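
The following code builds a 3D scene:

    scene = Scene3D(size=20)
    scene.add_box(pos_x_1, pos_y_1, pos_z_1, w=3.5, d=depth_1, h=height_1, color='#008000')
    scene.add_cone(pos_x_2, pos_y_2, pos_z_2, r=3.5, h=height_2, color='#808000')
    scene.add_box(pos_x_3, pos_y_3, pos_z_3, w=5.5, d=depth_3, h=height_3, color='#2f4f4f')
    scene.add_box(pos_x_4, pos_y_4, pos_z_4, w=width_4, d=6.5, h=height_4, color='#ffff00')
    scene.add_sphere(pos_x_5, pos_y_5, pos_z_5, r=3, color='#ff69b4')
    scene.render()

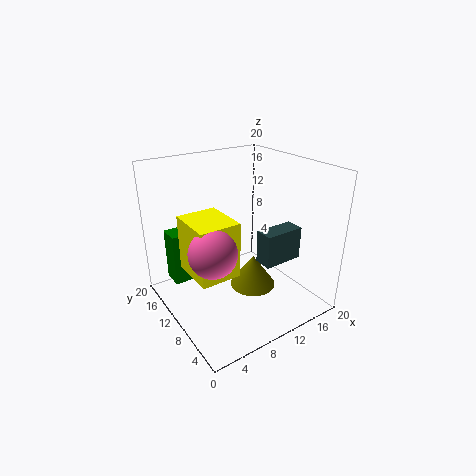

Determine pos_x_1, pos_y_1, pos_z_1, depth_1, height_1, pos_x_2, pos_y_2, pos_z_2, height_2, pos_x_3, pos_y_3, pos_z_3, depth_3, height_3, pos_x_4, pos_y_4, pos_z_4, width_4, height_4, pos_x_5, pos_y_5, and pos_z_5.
pos_x_1 = 2
pos_y_1 = 14
pos_z_1 = 3
depth_1 = 3
height_1 = 7.5
pos_x_2 = 13.5
pos_y_2 = 11
pos_z_2 = 0.5
height_2 = 5
pos_x_3 = 11
pos_y_3 = 4.5
pos_z_3 = 7.5
depth_3 = 2.5
height_3 = 4.5
pos_x_4 = 2.5
pos_y_4 = 6.5
pos_z_4 = 6.5
width_4 = 5.5
height_4 = 7.5
pos_x_5 = 4
pos_y_5 = 6.5
pos_z_5 = 11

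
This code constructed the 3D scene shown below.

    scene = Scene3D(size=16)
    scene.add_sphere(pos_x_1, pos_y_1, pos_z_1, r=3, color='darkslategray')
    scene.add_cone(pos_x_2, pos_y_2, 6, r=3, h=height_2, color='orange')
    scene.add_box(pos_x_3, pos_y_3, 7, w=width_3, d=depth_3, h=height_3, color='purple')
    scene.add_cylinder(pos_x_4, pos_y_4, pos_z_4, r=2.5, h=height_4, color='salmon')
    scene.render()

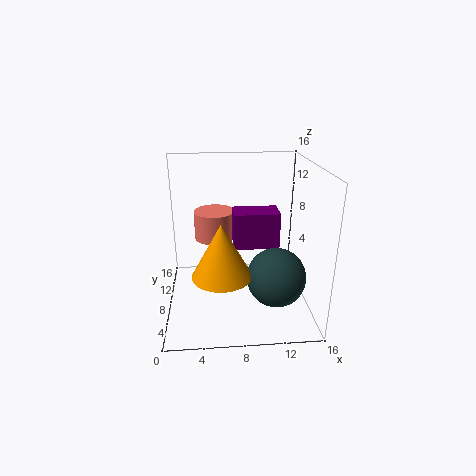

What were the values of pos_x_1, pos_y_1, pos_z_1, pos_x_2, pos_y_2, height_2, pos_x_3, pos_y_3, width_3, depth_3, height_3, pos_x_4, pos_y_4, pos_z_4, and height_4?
pos_x_1 = 11.5; pos_y_1 = 3.5; pos_z_1 = 5.5; pos_x_2 = 6; pos_y_2 = 3.5; height_2 = 5.5; pos_x_3 = 7.5; pos_y_3 = 7; width_3 = 5; depth_3 = 3; height_3 = 4; pos_x_4 = 5.5; pos_y_4 = 13; pos_z_4 = 6; height_4 = 3.5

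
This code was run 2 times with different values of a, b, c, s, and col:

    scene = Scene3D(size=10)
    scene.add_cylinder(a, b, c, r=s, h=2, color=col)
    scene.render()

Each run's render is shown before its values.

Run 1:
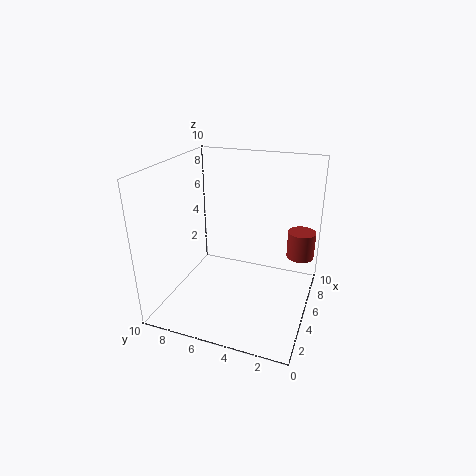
a = 7.5
b = 1
c = 3
s = 1
col = 'brown'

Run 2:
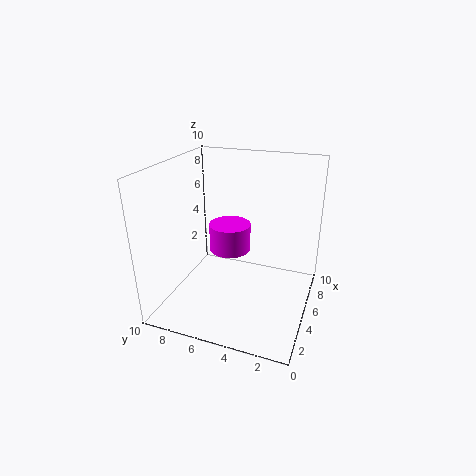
a = 6
b = 6
c = 3.5
s = 1.5
col = 'magenta'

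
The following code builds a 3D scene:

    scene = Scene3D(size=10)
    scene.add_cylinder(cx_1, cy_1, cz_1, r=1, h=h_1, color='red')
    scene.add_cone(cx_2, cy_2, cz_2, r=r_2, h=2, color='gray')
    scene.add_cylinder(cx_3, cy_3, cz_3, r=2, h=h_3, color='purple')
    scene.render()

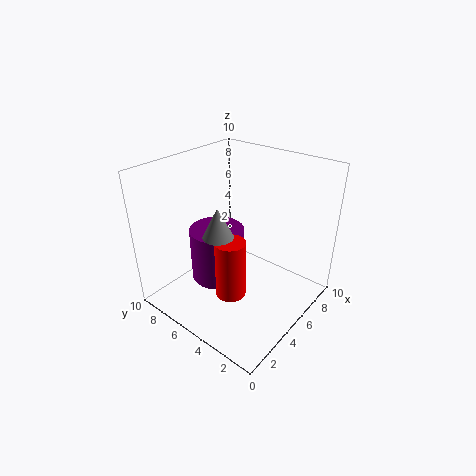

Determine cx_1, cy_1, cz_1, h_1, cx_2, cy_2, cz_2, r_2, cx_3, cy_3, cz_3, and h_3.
cx_1 = 3; cy_1 = 4; cz_1 = 2; h_1 = 4; cx_2 = 3; cy_2 = 5; cz_2 = 6; r_2 = 1; cx_3 = 5; cy_3 = 7; cz_3 = 1; h_3 = 4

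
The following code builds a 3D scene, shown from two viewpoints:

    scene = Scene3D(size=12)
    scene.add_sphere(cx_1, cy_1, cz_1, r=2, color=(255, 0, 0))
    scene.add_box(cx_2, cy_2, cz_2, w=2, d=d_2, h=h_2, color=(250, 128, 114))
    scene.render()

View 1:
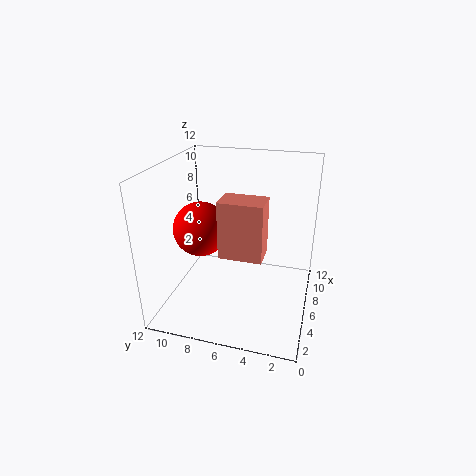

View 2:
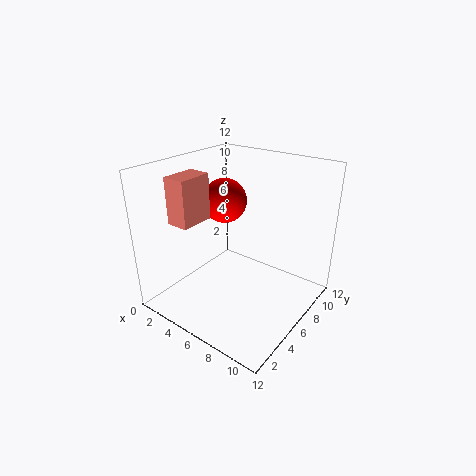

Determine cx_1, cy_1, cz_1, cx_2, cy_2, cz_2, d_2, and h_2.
cx_1 = 3, cy_1 = 8, cz_1 = 8, cx_2 = 1, cy_2 = 3, cz_2 = 7, d_2 = 3, h_2 = 4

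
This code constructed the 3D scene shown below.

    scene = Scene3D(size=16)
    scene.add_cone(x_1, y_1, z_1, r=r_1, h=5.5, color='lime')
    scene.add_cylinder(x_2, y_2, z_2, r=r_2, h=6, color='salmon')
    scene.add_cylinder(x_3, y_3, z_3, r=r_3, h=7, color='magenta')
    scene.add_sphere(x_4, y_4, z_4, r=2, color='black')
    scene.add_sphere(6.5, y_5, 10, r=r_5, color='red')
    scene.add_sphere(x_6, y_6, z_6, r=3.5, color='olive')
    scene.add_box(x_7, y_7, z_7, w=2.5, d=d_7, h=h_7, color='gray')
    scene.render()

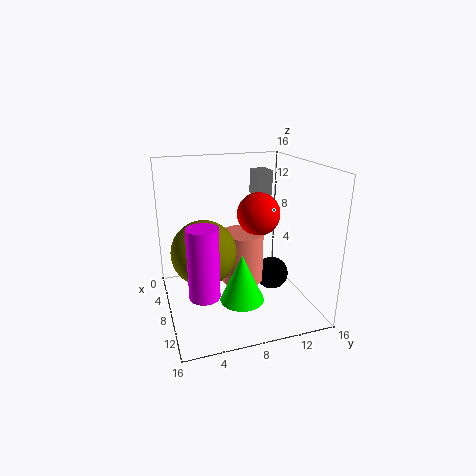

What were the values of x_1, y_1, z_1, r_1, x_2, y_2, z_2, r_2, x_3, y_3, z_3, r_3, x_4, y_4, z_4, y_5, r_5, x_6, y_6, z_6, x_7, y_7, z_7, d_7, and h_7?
x_1 = 9.5
y_1 = 8
z_1 = 1
r_1 = 2.5
x_2 = 6.5
y_2 = 9
z_2 = 2
r_2 = 2.5
x_3 = 13
y_3 = 3
z_3 = 4.5
r_3 = 1.5
x_4 = 6.5
y_4 = 13
z_4 = 2
y_5 = 11
r_5 = 2.5
x_6 = 8.5
y_6 = 4
z_6 = 7
x_7 = 2
y_7 = 11.5
z_7 = 11.5
d_7 = 2
h_7 = 3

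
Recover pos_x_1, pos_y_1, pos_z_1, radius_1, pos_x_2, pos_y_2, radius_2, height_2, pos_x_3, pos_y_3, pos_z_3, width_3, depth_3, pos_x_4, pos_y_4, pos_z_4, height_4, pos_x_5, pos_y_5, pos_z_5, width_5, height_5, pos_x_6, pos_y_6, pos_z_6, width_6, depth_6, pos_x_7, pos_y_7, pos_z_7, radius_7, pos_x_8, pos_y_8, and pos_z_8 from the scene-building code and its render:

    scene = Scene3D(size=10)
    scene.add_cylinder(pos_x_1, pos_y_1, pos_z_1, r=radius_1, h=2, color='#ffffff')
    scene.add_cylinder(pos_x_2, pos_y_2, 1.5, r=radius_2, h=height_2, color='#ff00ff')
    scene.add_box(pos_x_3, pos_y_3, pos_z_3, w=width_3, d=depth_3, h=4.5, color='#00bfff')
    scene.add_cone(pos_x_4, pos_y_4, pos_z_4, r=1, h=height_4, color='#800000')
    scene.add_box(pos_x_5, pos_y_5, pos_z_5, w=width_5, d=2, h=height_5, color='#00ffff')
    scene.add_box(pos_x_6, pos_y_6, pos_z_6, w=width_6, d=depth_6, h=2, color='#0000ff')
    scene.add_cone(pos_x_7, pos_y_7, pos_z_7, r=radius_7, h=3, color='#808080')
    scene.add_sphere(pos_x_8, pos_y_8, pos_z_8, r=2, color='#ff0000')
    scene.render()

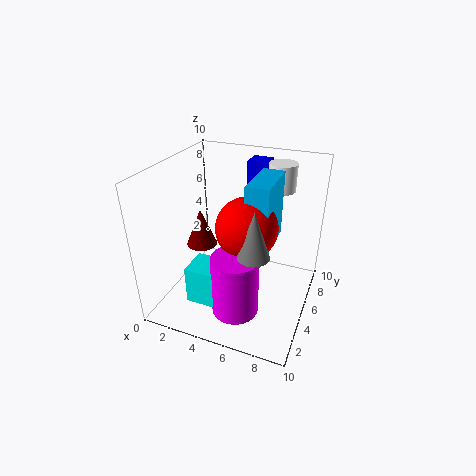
pos_x_1 = 7; pos_y_1 = 8.5; pos_z_1 = 7.5; radius_1 = 1; pos_x_2 = 6; pos_y_2 = 2; radius_2 = 1.5; height_2 = 4; pos_x_3 = 6; pos_y_3 = 3.5; pos_z_3 = 5; width_3 = 1.5; depth_3 = 3.5; pos_x_4 = 3; pos_y_4 = 3.5; pos_z_4 = 5; height_4 = 2.5; pos_x_5 = 3; pos_y_5 = 1; pos_z_5 = 2; width_5 = 3; height_5 = 2.5; pos_x_6 = 4.5; pos_y_6 = 8; pos_z_6 = 7.5; width_6 = 1.5; depth_6 = 1.5; pos_x_7 = 7; pos_y_7 = 2.5; pos_z_7 = 5.5; radius_7 = 1; pos_x_8 = 6; pos_y_8 = 4; pos_z_8 = 6.5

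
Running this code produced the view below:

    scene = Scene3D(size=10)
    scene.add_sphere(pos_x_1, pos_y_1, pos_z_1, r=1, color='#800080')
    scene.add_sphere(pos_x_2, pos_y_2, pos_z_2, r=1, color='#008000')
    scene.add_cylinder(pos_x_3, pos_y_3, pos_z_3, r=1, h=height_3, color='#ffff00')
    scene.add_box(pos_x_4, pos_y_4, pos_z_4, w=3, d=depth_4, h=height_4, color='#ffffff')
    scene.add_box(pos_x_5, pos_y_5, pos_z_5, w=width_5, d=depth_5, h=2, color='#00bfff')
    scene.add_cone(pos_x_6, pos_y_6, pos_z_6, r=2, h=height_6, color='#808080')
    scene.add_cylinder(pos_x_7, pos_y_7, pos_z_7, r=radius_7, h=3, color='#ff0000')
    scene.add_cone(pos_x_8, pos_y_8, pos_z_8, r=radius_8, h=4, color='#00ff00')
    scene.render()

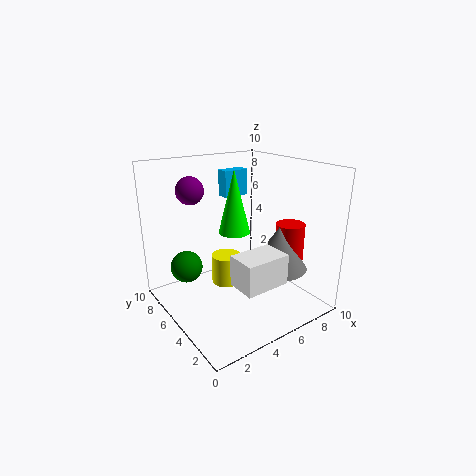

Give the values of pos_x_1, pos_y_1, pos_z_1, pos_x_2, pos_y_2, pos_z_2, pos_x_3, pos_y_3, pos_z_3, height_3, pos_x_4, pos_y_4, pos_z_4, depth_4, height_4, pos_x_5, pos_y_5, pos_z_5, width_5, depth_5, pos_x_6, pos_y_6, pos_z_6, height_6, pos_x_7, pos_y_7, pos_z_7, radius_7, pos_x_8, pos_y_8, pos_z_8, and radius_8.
pos_x_1 = 3
pos_y_1 = 8
pos_z_1 = 8
pos_x_2 = 1
pos_y_2 = 5
pos_z_2 = 4
pos_x_3 = 4
pos_y_3 = 5
pos_z_3 = 2
height_3 = 2
pos_x_4 = 3
pos_y_4 = 1
pos_z_4 = 3
depth_4 = 2
height_4 = 2
pos_x_5 = 6
pos_y_5 = 8
pos_z_5 = 7
width_5 = 2
depth_5 = 1
pos_x_6 = 7
pos_y_6 = 3
pos_z_6 = 3
height_6 = 3
pos_x_7 = 8
pos_y_7 = 3
pos_z_7 = 3
radius_7 = 1
pos_x_8 = 4
pos_y_8 = 4
pos_z_8 = 6
radius_8 = 1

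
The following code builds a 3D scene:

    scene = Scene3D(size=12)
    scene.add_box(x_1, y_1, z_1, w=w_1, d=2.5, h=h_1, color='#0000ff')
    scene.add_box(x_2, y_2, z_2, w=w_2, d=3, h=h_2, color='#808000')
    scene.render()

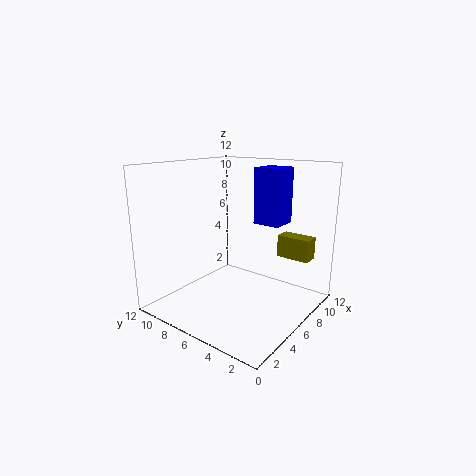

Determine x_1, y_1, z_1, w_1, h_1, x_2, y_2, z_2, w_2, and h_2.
x_1 = 9; y_1 = 4; z_1 = 6.5; w_1 = 2.5; h_1 = 5; x_2 = 10; y_2 = 1.5; z_2 = 3.5; w_2 = 1.5; h_2 = 2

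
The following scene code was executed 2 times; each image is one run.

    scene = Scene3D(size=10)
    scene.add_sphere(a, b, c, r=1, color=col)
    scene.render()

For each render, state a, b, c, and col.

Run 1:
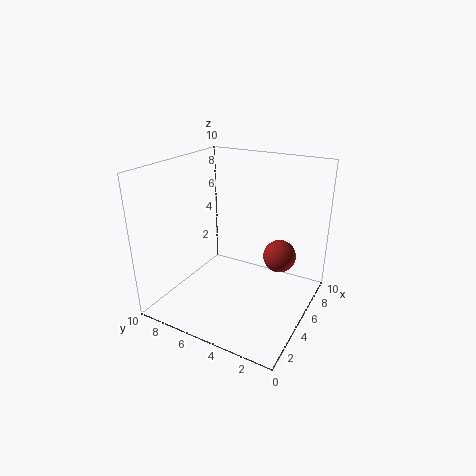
a = 4, b = 1.5, c = 5, col = 'brown'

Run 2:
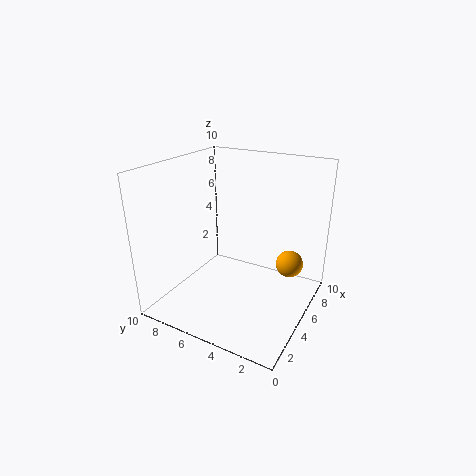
a = 7.5, b = 2, c = 2.5, col = 'orange'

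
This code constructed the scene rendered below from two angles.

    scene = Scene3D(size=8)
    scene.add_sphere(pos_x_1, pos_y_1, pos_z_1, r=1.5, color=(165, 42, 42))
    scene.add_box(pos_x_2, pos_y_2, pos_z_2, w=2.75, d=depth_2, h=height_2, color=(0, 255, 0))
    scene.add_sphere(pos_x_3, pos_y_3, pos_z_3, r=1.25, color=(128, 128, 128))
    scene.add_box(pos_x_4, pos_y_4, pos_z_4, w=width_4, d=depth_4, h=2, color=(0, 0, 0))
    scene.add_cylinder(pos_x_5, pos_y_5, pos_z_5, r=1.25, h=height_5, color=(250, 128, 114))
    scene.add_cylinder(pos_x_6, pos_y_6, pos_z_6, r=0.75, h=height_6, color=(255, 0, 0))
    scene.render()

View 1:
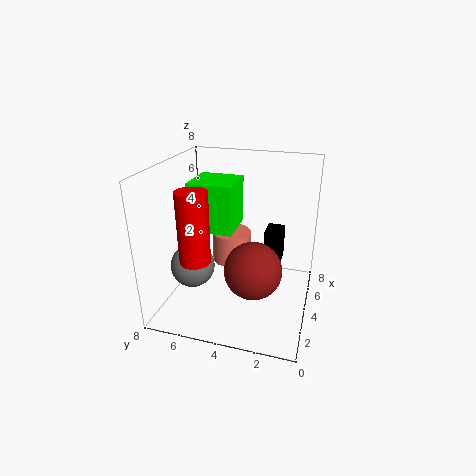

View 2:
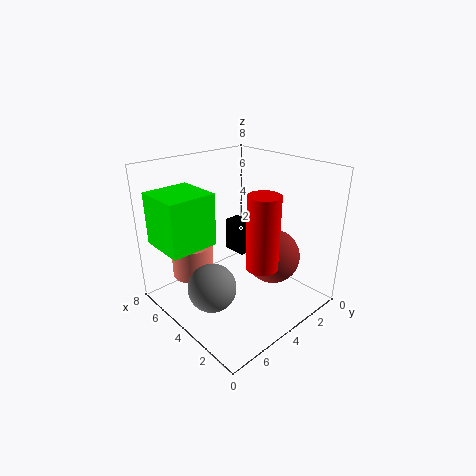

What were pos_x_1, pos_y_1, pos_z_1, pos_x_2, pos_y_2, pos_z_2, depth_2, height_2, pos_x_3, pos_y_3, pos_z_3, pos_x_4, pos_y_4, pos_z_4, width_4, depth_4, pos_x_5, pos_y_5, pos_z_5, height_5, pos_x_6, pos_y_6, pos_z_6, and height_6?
pos_x_1 = 2.5
pos_y_1 = 2.75
pos_z_1 = 3
pos_x_2 = 5
pos_y_2 = 4.75
pos_z_2 = 3.5
depth_2 = 2.75
height_2 = 3
pos_x_3 = 3.25
pos_y_3 = 6.5
pos_z_3 = 2.25
pos_x_4 = 5
pos_y_4 = 1.75
pos_z_4 = 2
width_4 = 1.5
depth_4 = 1
pos_x_5 = 6.75
pos_y_5 = 5.25
pos_z_5 = 1
height_5 = 2
pos_x_6 = 1
pos_y_6 = 5.25
pos_z_6 = 4
height_6 = 3.5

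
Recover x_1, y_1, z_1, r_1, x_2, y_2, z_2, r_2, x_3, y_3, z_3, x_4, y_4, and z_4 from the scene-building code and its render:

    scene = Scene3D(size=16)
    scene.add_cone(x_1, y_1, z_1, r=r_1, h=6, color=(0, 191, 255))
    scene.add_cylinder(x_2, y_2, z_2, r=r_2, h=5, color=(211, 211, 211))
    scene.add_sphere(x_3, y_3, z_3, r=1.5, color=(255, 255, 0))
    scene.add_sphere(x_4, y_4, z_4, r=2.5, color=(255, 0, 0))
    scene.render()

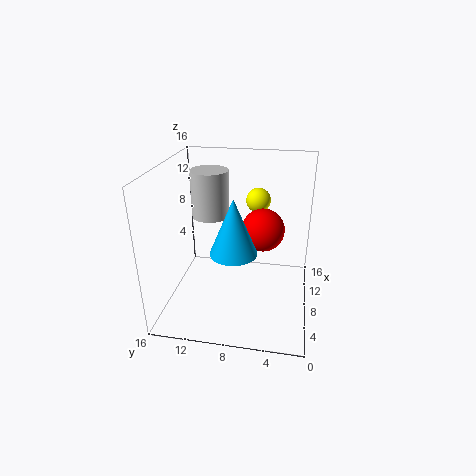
x_1 = 5.5
y_1 = 8
z_1 = 7.5
r_1 = 2.5
x_2 = 8
y_2 = 11
z_2 = 10.5
r_2 = 2
x_3 = 13.5
y_3 = 6.5
z_3 = 10.5
x_4 = 10.5
y_4 = 5.5
z_4 = 8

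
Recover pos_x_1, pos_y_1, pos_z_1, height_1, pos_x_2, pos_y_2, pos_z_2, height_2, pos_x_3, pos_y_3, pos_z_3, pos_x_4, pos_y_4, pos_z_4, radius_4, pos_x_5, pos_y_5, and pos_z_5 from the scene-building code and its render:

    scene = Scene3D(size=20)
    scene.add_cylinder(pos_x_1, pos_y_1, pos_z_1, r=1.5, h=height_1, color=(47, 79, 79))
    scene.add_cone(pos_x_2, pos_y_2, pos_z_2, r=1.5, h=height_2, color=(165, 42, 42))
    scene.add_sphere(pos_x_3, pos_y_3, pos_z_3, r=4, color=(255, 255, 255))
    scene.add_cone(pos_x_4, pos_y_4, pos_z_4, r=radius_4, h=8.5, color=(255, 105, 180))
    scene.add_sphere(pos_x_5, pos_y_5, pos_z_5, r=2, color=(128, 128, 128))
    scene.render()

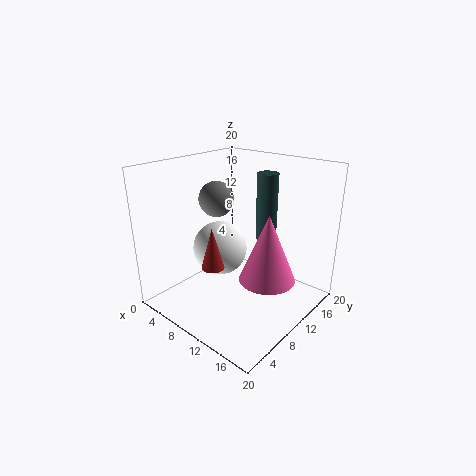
pos_x_1 = 11.5, pos_y_1 = 14.5, pos_z_1 = 9, height_1 = 9.5, pos_x_2 = 10, pos_y_2 = 5, pos_z_2 = 7.5, height_2 = 5.5, pos_x_3 = 6, pos_y_3 = 10.5, pos_z_3 = 7, pos_x_4 = 16.5, pos_y_4 = 8, pos_z_4 = 7, radius_4 = 3.5, pos_x_5 = 12, pos_y_5 = 4, pos_z_5 = 17.5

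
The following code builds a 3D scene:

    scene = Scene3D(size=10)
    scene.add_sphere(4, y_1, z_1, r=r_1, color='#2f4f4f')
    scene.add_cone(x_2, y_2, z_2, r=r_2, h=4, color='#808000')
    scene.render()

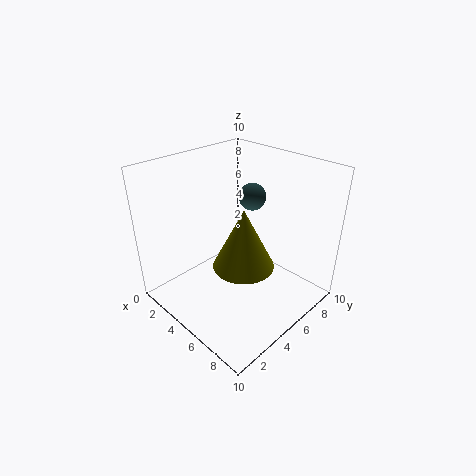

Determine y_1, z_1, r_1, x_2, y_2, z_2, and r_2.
y_1 = 7.5, z_1 = 7, r_1 = 1, x_2 = 6.5, y_2 = 4, z_2 = 4, r_2 = 2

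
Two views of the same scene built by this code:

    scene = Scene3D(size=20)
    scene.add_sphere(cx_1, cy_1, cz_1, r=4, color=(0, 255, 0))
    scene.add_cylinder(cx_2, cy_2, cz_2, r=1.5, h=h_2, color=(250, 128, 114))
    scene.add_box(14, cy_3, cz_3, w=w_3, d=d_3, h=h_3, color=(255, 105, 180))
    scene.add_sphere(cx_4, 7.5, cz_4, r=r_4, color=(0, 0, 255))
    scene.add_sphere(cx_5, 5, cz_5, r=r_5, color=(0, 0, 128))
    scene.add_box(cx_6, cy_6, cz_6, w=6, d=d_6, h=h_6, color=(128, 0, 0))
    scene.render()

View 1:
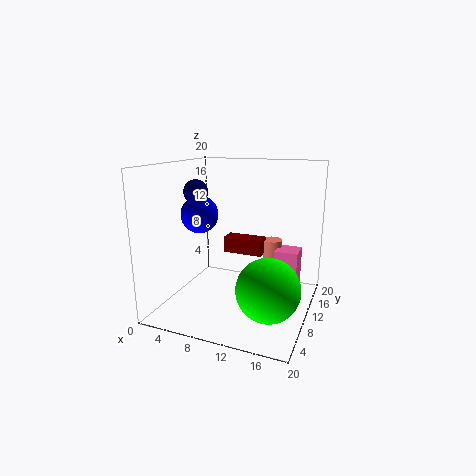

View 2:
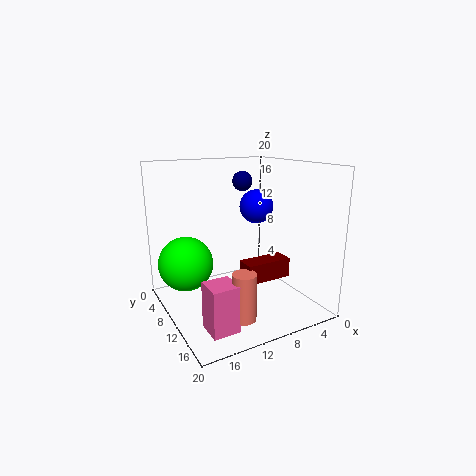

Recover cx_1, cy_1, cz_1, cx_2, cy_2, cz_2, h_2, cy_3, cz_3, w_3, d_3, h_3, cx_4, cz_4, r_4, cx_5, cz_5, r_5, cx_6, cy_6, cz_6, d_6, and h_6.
cx_1 = 16; cy_1 = 5; cz_1 = 5.5; cx_2 = 13; cy_2 = 17; cz_2 = 2; h_2 = 6; cy_3 = 14.5; cz_3 = 1; w_3 = 3.5; d_3 = 3.5; h_3 = 6; cx_4 = 5.5; cz_4 = 13.5; r_4 = 2.5; cx_5 = 6.5; cz_5 = 17; r_5 = 1.5; cx_6 = 6; cy_6 = 14; cz_6 = 6; d_6 = 2.5; h_6 = 2.5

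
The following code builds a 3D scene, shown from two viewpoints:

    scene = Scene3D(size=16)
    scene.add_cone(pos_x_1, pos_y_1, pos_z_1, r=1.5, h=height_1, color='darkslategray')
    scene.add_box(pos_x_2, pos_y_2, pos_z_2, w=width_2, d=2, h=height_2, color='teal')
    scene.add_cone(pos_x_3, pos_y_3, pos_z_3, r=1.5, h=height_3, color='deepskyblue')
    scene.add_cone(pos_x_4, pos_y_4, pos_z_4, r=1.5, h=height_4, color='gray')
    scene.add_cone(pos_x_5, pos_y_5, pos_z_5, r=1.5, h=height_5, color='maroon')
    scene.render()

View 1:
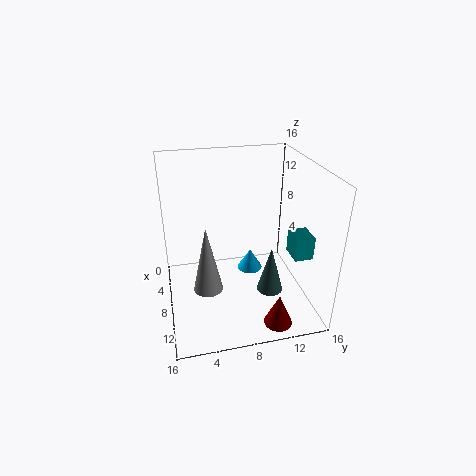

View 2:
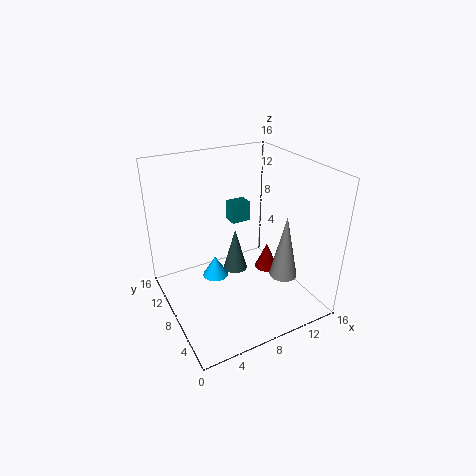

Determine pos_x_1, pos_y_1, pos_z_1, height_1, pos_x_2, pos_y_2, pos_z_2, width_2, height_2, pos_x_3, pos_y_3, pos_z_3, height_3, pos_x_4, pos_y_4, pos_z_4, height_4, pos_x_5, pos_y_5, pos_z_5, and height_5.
pos_x_1 = 9.5; pos_y_1 = 11.5; pos_z_1 = 1.5; height_1 = 5.5; pos_x_2 = 10; pos_y_2 = 13; pos_z_2 = 7; width_2 = 2.5; height_2 = 2.5; pos_x_3 = 6; pos_y_3 = 10; pos_z_3 = 2.5; height_3 = 2.5; pos_x_4 = 11.5; pos_y_4 = 4; pos_z_4 = 4.5; height_4 = 7; pos_x_5 = 14; pos_y_5 = 11; pos_z_5 = 0.5; height_5 = 3.5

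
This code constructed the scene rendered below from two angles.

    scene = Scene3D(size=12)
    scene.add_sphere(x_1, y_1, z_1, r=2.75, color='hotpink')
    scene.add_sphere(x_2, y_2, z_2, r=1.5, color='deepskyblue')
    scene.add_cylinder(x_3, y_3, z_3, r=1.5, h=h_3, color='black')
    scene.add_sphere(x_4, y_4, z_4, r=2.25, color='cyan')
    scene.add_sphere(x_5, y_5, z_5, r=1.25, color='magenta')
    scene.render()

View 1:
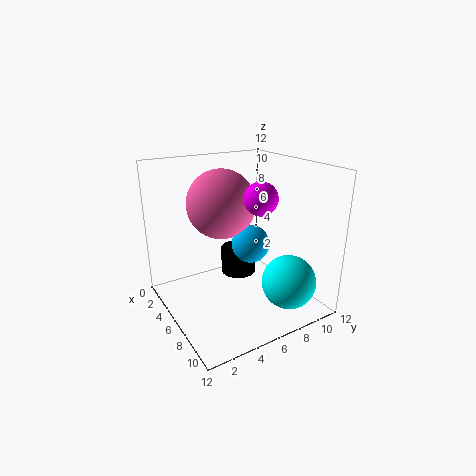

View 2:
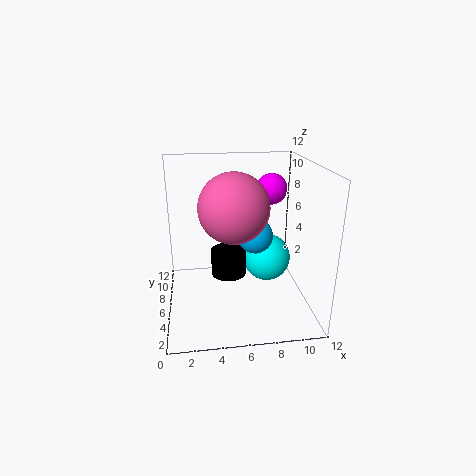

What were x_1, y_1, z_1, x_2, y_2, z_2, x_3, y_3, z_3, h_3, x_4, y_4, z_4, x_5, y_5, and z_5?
x_1 = 5.5; y_1 = 4.75; z_1 = 9; x_2 = 7.5; y_2 = 6.25; z_2 = 6; x_3 = 5.25; y_3 = 6.5; z_3 = 2.5; h_3 = 2.25; x_4 = 9.25; y_4 = 9; z_4 = 2.5; x_5 = 8.75; y_5 = 6.25; z_5 = 10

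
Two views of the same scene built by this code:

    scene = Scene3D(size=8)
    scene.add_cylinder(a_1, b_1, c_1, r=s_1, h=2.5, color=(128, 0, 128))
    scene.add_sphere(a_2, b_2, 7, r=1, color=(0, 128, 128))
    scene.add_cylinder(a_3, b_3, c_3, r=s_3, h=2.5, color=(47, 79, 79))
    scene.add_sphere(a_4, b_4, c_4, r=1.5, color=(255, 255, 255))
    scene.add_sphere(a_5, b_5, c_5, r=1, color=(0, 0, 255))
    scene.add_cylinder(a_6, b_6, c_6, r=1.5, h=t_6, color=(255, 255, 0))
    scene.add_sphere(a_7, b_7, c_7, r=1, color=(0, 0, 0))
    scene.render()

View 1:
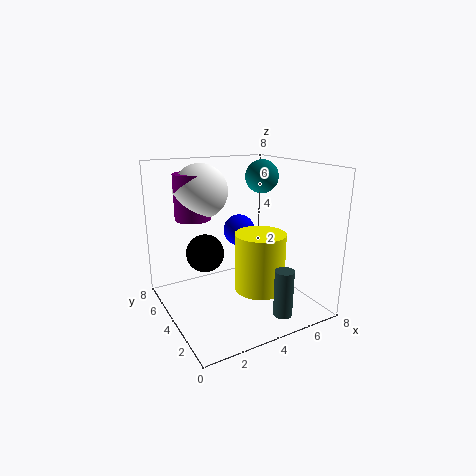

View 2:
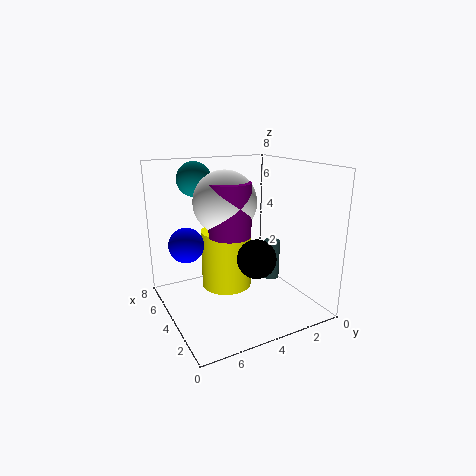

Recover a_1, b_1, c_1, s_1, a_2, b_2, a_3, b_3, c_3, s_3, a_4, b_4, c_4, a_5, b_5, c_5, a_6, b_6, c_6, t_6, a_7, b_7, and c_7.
a_1 = 2, b_1 = 5.5, c_1 = 5, s_1 = 1, a_2 = 6.5, b_2 = 5.5, a_3 = 5, b_3 = 1, c_3 = 0.5, s_3 = 0.5, a_4 = 2.5, b_4 = 5.5, c_4 = 6.5, a_5 = 5.5, b_5 = 6.5, c_5 = 3.5, a_6 = 5.5, b_6 = 4, c_6 = 0.5, t_6 = 3.5, a_7 = 2, b_7 = 4, c_7 = 3.5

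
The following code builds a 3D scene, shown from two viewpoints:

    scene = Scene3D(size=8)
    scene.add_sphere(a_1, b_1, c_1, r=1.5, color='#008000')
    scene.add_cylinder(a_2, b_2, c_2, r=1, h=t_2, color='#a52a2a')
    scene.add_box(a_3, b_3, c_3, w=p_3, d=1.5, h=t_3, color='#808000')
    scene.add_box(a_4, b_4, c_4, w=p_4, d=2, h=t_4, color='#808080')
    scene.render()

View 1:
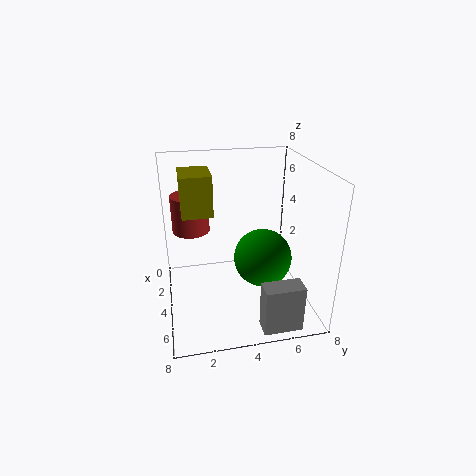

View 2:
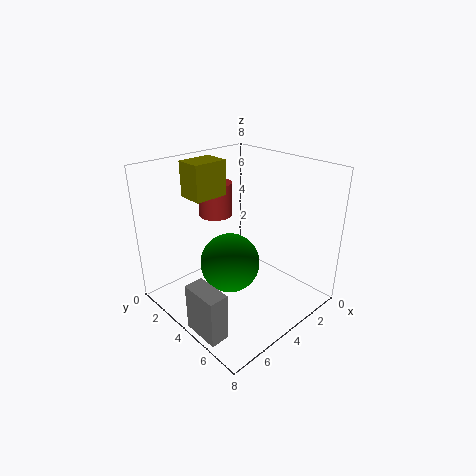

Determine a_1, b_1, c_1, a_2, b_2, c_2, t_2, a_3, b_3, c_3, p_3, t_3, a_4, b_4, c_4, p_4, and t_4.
a_1 = 5.5
b_1 = 5
c_1 = 3.5
a_2 = 3.5
b_2 = 1.5
c_2 = 4.5
t_2 = 2
a_3 = 3.5
b_3 = 1
c_3 = 6
p_3 = 2
t_3 = 2
a_4 = 7
b_4 = 4.5
c_4 = 0.5
p_4 = 1
t_4 = 2.5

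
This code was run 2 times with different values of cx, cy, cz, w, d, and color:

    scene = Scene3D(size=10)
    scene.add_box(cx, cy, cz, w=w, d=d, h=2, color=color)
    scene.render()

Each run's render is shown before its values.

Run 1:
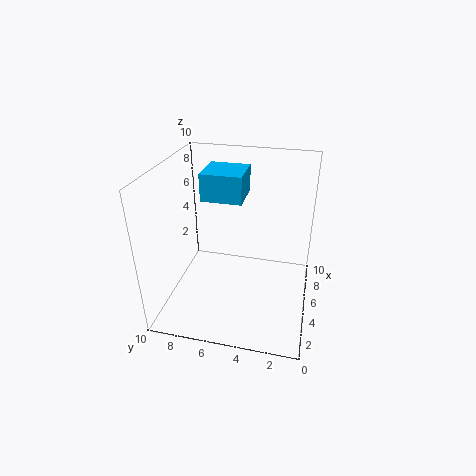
cx = 6
cy = 5
cz = 7
w = 3
d = 3
color = 'deepskyblue'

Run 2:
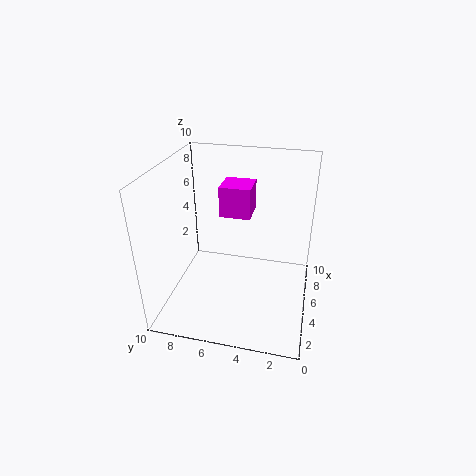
cx = 4
cy = 4
cz = 7
w = 2
d = 2
color = 'magenta'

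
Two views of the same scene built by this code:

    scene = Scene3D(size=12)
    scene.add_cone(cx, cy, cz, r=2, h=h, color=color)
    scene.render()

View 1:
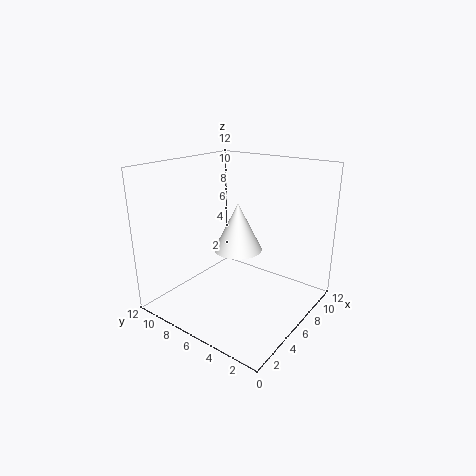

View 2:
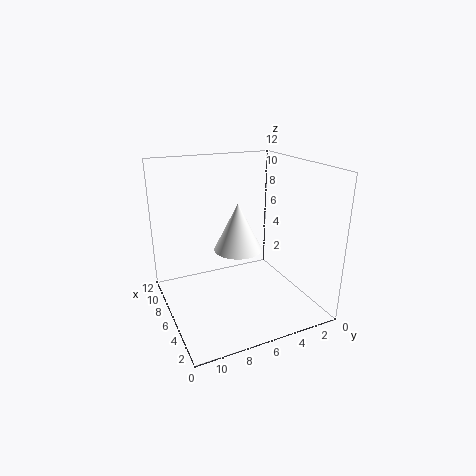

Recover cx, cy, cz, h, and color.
cx = 6; cy = 6; cz = 5; h = 4; color = 'white'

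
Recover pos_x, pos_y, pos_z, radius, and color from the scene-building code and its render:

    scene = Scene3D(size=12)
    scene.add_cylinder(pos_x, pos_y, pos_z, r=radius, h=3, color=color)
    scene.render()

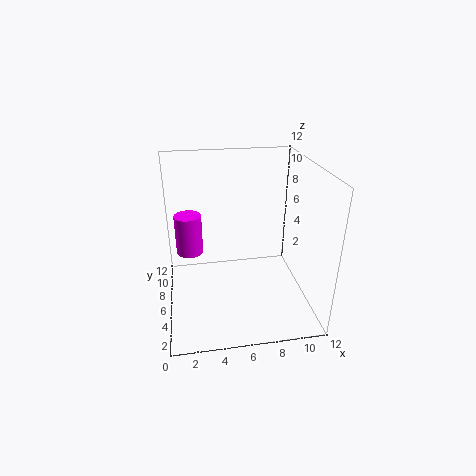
pos_x = 2; pos_y = 4.5; pos_z = 6; radius = 1; color = 'magenta'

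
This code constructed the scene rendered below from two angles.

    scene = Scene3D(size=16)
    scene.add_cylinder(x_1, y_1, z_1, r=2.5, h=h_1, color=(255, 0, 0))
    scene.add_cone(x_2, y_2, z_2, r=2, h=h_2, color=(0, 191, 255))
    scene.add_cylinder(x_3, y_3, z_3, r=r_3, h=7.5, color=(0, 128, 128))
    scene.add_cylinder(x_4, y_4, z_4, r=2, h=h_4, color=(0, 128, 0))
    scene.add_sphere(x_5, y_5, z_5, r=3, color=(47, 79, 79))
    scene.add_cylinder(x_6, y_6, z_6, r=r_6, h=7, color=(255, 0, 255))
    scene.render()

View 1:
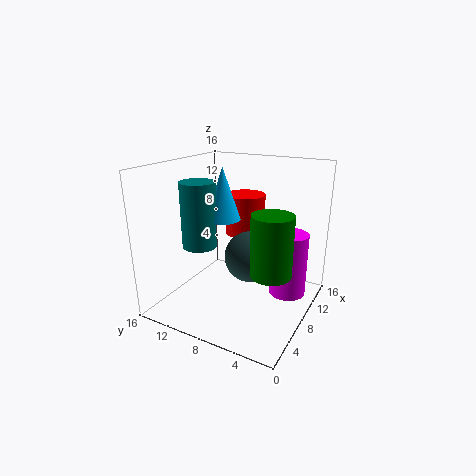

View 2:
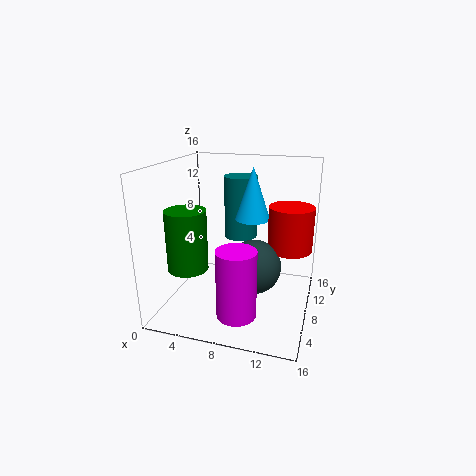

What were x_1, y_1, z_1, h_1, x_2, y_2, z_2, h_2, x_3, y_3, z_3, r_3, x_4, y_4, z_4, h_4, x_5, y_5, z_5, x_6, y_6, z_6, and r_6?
x_1 = 13.5, y_1 = 10, z_1 = 6.5, h_1 = 5, x_2 = 9, y_2 = 10.5, z_2 = 9.5, h_2 = 6, x_3 = 7, y_3 = 12.5, z_3 = 6.5, r_3 = 2, x_4 = 4.5, y_4 = 2.5, z_4 = 6.5, h_4 = 6, x_5 = 10, y_5 = 7.5, z_5 = 5, x_6 = 9.5, y_6 = 2.5, z_6 = 2, r_6 = 2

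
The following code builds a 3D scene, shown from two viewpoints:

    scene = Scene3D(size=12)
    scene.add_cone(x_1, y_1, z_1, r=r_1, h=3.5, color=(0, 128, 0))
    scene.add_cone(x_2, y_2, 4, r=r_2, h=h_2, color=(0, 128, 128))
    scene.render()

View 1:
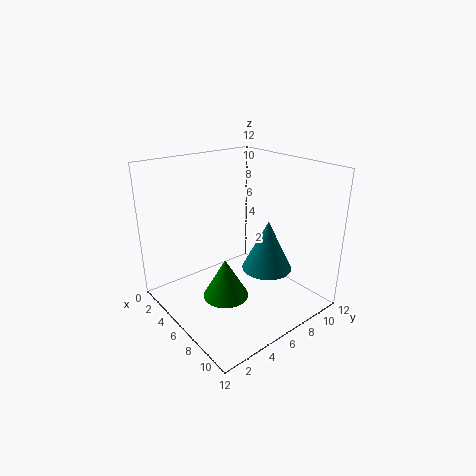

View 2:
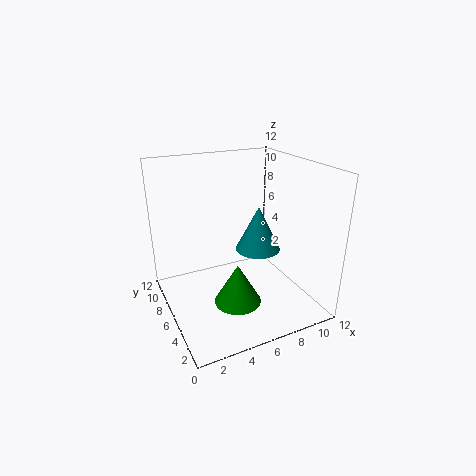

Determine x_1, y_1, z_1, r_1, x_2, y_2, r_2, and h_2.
x_1 = 5.5, y_1 = 5, z_1 = 0.5, r_1 = 2, x_2 = 8.5, y_2 = 7, r_2 = 2, h_2 = 4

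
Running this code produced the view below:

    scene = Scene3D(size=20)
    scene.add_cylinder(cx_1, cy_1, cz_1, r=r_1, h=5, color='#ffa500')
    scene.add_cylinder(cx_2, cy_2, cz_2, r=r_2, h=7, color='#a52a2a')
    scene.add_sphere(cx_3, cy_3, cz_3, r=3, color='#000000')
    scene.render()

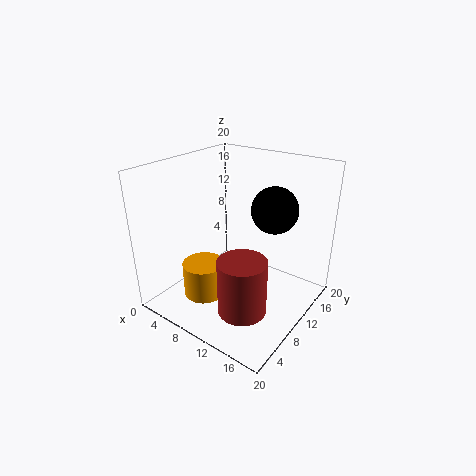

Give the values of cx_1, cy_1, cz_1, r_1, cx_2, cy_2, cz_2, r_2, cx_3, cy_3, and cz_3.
cx_1 = 6; cy_1 = 7; cz_1 = 1; r_1 = 3; cx_2 = 15; cy_2 = 4; cz_2 = 4; r_2 = 3; cx_3 = 15; cy_3 = 11; cz_3 = 15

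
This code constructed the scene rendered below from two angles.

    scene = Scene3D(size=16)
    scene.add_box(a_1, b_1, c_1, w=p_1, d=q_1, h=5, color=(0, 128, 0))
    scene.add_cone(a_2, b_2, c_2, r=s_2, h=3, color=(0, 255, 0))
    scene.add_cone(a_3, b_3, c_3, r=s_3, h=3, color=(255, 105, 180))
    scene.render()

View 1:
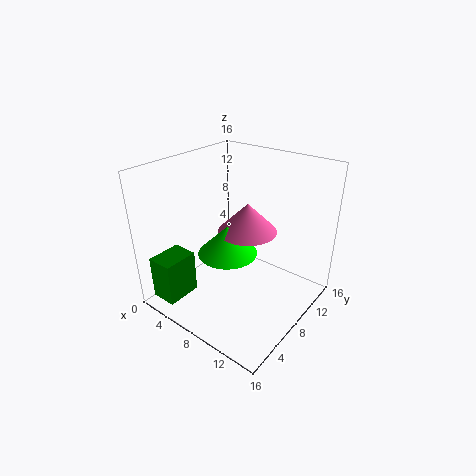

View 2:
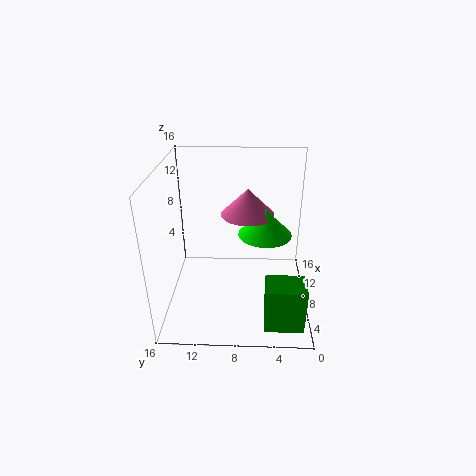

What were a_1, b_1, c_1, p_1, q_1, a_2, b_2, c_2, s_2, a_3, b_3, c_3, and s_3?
a_1 = 1; b_1 = 1; c_1 = 1; p_1 = 3; q_1 = 4; a_2 = 9; b_2 = 5; c_2 = 8; s_2 = 3; a_3 = 10; b_3 = 7; c_3 = 10; s_3 = 3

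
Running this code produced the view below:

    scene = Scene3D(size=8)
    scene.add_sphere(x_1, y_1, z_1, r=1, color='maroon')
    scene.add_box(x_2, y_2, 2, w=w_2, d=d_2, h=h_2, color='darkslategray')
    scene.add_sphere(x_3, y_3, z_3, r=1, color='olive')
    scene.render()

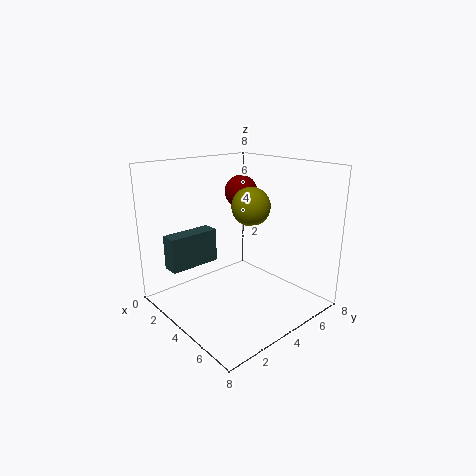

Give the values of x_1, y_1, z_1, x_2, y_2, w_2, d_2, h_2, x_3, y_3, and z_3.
x_1 = 2, y_1 = 6, z_1 = 6, x_2 = 1, y_2 = 1, w_2 = 1, d_2 = 3, h_2 = 2, x_3 = 5, y_3 = 4, z_3 = 6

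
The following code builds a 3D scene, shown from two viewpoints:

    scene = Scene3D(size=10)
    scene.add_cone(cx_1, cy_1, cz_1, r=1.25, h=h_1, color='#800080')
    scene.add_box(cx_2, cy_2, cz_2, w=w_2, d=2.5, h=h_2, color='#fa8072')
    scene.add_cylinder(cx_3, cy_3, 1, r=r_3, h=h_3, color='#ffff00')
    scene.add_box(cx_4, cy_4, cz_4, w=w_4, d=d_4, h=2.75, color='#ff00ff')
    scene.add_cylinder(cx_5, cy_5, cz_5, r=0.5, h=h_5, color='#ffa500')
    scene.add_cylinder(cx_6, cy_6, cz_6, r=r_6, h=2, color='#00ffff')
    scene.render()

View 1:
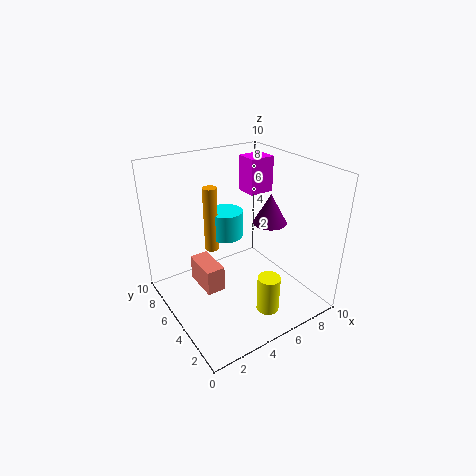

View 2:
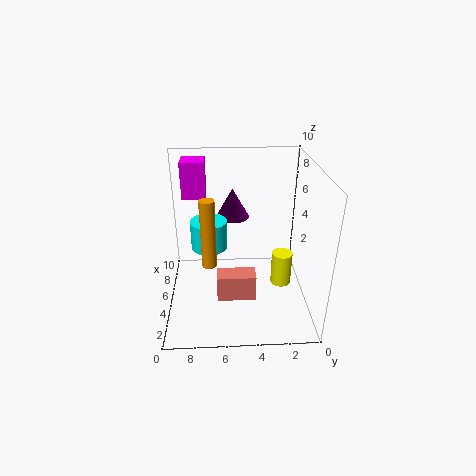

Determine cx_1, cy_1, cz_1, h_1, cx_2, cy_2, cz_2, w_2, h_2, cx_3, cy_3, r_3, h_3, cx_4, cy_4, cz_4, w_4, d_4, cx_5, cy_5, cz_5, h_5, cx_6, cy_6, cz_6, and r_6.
cx_1 = 8; cy_1 = 5.25; cz_1 = 5.25; h_1 = 2.25; cx_2 = 2; cy_2 = 4; cz_2 = 2; w_2 = 1.25; h_2 = 1.75; cx_3 = 5.25; cy_3 = 1.75; r_3 = 0.75; h_3 = 2.5; cx_4 = 7.75; cy_4 = 7.25; cz_4 = 6.75; w_4 = 2; d_4 = 1.75; cx_5 = 4; cy_5 = 7; cz_5 = 3.5; h_5 = 4.75; cx_6 = 5.25; cy_6 = 7; cz_6 = 4.25; r_6 = 1.25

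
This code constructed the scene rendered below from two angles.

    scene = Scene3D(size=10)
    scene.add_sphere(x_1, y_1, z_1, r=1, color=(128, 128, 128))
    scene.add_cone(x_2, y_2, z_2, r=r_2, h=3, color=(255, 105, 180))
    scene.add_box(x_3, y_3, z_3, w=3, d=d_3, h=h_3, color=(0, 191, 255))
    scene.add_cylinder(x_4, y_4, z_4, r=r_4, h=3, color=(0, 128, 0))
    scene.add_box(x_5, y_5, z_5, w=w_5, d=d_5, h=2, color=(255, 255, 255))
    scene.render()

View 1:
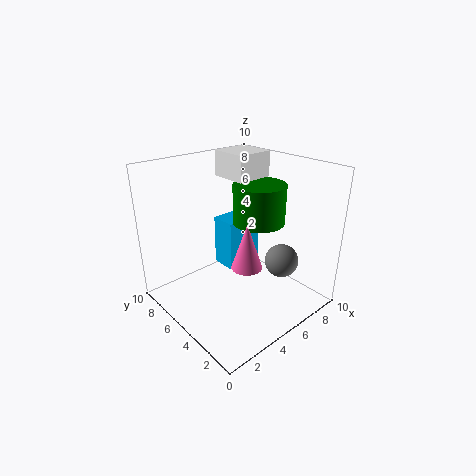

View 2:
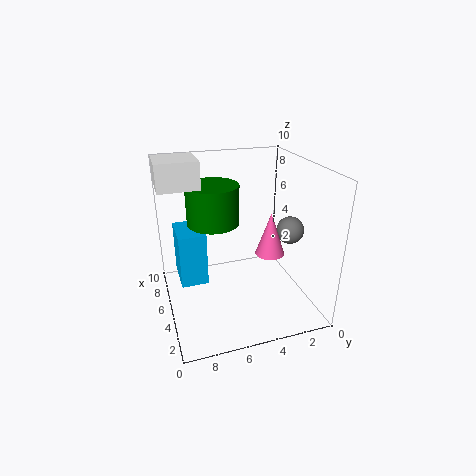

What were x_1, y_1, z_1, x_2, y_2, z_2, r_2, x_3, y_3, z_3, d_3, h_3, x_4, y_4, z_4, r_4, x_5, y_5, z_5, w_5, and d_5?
x_1 = 5; y_1 = 1; z_1 = 5; x_2 = 4; y_2 = 3; z_2 = 4; r_2 = 1; x_3 = 6; y_3 = 7; z_3 = 1; d_3 = 2; h_3 = 4; x_4 = 8; y_4 = 6; z_4 = 5; r_4 = 2; x_5 = 7; y_5 = 7; z_5 = 8; w_5 = 3; d_5 = 3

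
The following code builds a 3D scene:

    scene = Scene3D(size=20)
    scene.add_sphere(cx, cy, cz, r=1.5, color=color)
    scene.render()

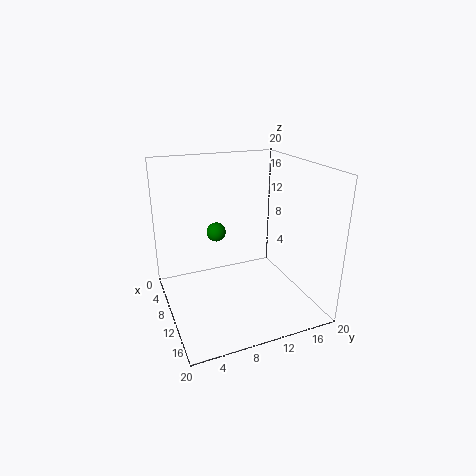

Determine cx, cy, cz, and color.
cx = 3.5; cy = 9; cz = 8.5; color = 'green'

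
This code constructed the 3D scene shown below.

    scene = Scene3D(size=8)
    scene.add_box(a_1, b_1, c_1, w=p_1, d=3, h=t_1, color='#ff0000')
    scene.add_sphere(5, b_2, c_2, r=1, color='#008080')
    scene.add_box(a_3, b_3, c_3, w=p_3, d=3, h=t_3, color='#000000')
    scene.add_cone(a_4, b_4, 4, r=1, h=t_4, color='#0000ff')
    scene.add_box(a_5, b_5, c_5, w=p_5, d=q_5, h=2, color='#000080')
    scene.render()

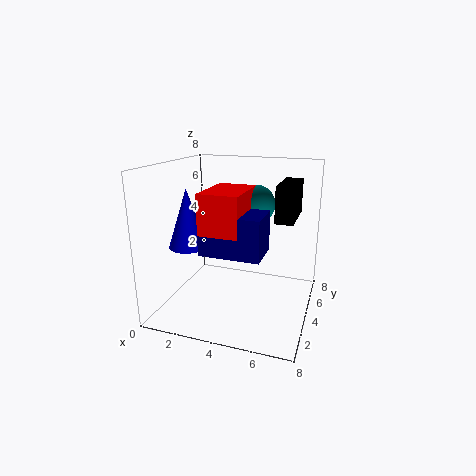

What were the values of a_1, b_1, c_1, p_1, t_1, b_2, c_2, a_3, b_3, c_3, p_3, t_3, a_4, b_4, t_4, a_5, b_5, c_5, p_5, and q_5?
a_1 = 3, b_1 = 1, c_1 = 5, p_1 = 2, t_1 = 2, b_2 = 4, c_2 = 6, a_3 = 6, b_3 = 4, c_3 = 5, p_3 = 1, t_3 = 2, a_4 = 2, b_4 = 2, t_4 = 3, a_5 = 3, b_5 = 1, c_5 = 4, p_5 = 3, q_5 = 2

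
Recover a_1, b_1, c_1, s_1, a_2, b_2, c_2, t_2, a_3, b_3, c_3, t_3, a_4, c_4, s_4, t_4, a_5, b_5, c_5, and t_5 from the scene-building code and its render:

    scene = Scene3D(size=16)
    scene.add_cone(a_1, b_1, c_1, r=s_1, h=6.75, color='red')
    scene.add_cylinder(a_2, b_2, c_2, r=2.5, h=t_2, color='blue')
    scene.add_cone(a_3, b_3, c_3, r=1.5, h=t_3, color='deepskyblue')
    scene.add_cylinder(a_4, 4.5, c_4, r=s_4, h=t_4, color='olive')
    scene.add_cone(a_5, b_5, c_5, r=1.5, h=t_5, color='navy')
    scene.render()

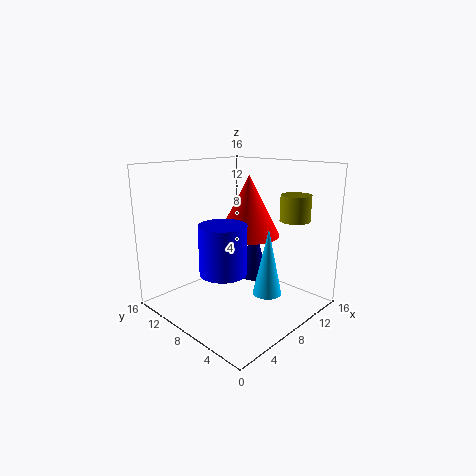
a_1 = 9.75, b_1 = 8, c_1 = 8, s_1 = 3.5, a_2 = 5, b_2 = 7.25, c_2 = 5, t_2 = 5.25, a_3 = 7.75, b_3 = 3.5, c_3 = 3, t_3 = 7, a_4 = 13.75, c_4 = 9.5, s_4 = 1.75, t_4 = 3, a_5 = 9.25, b_5 = 6.75, c_5 = 3.5, t_5 = 6.75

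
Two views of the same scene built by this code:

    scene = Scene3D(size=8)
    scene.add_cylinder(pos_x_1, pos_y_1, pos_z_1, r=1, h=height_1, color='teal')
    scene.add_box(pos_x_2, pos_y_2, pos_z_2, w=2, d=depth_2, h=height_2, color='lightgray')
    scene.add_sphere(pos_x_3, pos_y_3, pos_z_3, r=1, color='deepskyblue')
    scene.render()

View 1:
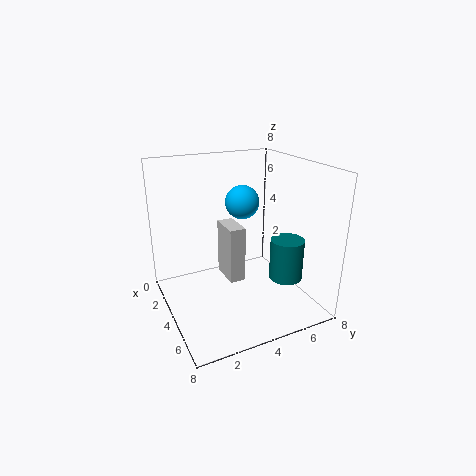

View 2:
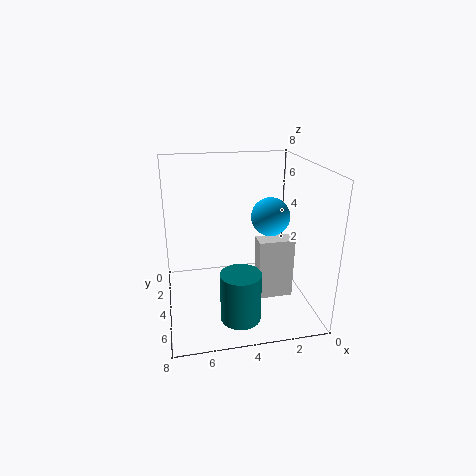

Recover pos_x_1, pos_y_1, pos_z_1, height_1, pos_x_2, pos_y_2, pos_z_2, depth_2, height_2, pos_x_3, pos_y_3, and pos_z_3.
pos_x_1 = 4.5
pos_y_1 = 7
pos_z_1 = 1
height_1 = 2.5
pos_x_2 = 1
pos_y_2 = 4
pos_z_2 = 0.5
depth_2 = 1
height_2 = 3.5
pos_x_3 = 2.5
pos_y_3 = 5
pos_z_3 = 5.5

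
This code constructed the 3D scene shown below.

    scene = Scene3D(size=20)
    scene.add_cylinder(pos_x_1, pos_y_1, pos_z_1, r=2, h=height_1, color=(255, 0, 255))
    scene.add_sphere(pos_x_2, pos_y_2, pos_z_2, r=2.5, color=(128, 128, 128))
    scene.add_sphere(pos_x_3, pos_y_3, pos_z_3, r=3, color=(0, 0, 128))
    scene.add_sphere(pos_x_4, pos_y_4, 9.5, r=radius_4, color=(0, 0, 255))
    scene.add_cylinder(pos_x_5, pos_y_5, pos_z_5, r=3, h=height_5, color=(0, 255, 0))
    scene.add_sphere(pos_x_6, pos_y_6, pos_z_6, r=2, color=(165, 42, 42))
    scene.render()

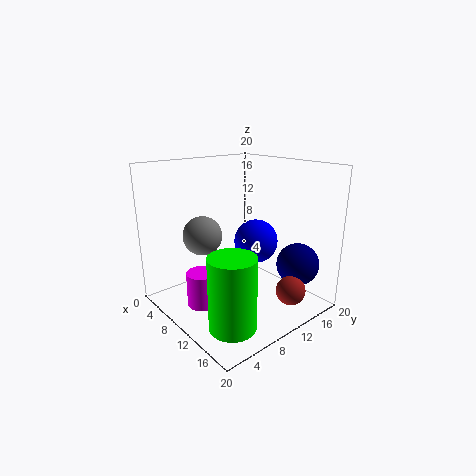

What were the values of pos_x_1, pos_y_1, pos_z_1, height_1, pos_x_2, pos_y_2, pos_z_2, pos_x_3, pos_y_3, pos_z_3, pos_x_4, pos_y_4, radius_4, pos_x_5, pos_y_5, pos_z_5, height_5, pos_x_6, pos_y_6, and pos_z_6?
pos_x_1 = 10.5; pos_y_1 = 3.5; pos_z_1 = 2.5; height_1 = 4.5; pos_x_2 = 9.5; pos_y_2 = 4.5; pos_z_2 = 11.5; pos_x_3 = 15.5; pos_y_3 = 16.5; pos_z_3 = 6; pos_x_4 = 11.5; pos_y_4 = 12; radius_4 = 3; pos_x_5 = 15.5; pos_y_5 = 4.5; pos_z_5 = 1; height_5 = 9.5; pos_x_6 = 17; pos_y_6 = 13.5; pos_z_6 = 3.5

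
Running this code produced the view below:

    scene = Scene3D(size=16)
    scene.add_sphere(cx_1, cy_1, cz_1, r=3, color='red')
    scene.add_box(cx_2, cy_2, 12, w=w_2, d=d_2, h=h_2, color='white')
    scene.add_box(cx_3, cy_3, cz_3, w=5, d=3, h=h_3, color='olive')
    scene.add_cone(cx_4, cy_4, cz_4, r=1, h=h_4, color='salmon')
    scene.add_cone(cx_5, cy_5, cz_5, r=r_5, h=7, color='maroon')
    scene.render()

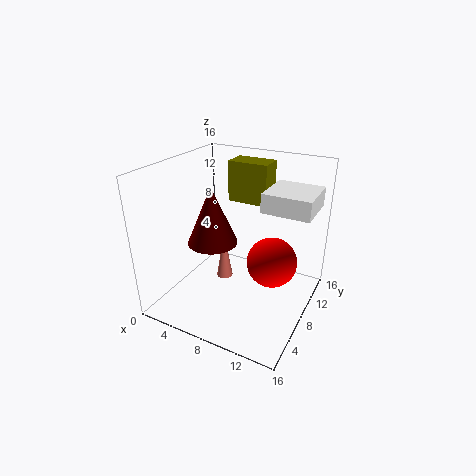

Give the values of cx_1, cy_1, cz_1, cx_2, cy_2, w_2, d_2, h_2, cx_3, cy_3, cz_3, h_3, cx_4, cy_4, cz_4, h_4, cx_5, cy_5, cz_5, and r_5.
cx_1 = 11; cy_1 = 11; cz_1 = 4; cx_2 = 11; cy_2 = 7; w_2 = 5; d_2 = 5; h_2 = 2; cx_3 = 4; cy_3 = 13; cz_3 = 10; h_3 = 5; cx_4 = 5; cy_4 = 10; cz_4 = 1; h_4 = 6; cx_5 = 4; cy_5 = 9; cz_5 = 6; r_5 = 3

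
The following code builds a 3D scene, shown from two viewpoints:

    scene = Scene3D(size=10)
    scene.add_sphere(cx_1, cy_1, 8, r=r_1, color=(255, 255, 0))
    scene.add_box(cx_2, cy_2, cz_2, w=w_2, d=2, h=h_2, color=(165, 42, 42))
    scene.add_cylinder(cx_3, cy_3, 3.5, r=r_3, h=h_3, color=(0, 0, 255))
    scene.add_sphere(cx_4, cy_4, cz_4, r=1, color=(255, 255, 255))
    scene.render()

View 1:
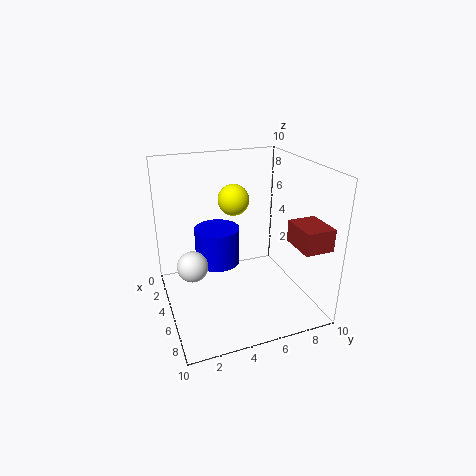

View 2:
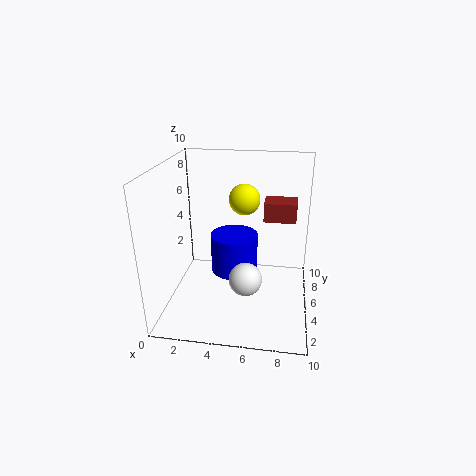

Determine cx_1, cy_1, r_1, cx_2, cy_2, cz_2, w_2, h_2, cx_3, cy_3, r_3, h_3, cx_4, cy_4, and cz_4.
cx_1 = 5.5, cy_1 = 4.5, r_1 = 1, cx_2 = 6.5, cy_2 = 8, cz_2 = 5, w_2 = 2.5, h_2 = 1.5, cx_3 = 5, cy_3 = 3.5, r_3 = 1.5, h_3 = 2.5, cx_4 = 6, cy_4 = 1.5, cz_4 = 4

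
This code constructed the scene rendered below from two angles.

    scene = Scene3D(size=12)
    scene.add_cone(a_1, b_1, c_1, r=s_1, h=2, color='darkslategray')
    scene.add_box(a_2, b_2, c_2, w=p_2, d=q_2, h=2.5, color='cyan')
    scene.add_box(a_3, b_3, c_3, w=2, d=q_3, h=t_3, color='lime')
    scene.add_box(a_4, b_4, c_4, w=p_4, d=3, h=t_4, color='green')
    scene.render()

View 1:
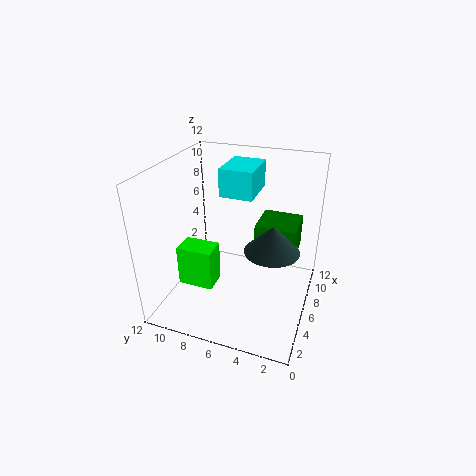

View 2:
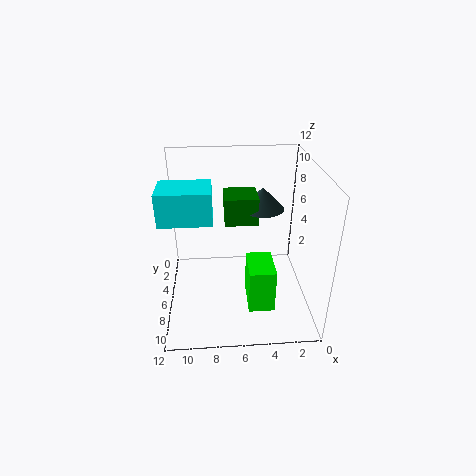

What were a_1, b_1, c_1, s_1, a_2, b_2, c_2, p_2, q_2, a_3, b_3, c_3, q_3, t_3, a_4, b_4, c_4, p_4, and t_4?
a_1 = 3.5
b_1 = 2.5
c_1 = 7
s_1 = 2
a_2 = 8
b_2 = 5.5
c_2 = 8.5
p_2 = 4
q_2 = 3
a_3 = 3.5
b_3 = 7.5
c_3 = 2
q_3 = 3
t_3 = 3.5
a_4 = 4
b_4 = 1
c_4 = 6
p_4 = 3
t_4 = 2.5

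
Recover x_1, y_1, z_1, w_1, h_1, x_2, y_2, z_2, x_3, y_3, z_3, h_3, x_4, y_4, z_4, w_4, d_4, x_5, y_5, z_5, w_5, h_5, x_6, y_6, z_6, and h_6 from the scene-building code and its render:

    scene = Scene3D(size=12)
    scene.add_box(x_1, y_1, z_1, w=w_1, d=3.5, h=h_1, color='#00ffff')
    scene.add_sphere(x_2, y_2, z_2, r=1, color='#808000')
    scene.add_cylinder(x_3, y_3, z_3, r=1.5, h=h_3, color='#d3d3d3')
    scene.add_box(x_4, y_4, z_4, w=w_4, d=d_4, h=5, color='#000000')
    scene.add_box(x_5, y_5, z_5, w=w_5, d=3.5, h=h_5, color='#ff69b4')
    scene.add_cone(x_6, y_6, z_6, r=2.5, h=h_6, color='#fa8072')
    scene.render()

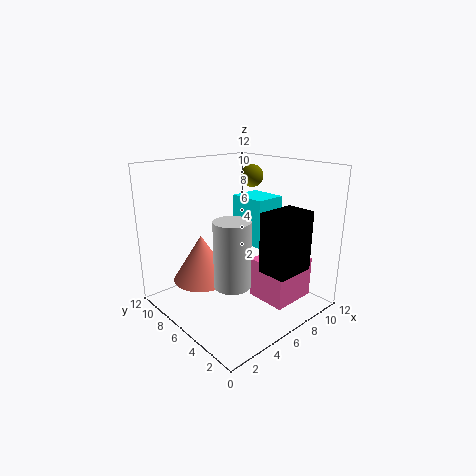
x_1 = 9; y_1 = 6.5; z_1 = 4; w_1 = 3; h_1 = 4.5; x_2 = 9.5; y_2 = 8; z_2 = 10.5; x_3 = 4.5; y_3 = 5; z_3 = 2.5; h_3 = 5.5; x_4 = 6.5; y_4 = 1.5; z_4 = 3.5; w_4 = 3.5; d_4 = 2.5; x_5 = 7; y_5 = 2; z_5 = 0.5; w_5 = 4; h_5 = 3.5; x_6 = 4; y_6 = 8.5; z_6 = 2; h_6 = 4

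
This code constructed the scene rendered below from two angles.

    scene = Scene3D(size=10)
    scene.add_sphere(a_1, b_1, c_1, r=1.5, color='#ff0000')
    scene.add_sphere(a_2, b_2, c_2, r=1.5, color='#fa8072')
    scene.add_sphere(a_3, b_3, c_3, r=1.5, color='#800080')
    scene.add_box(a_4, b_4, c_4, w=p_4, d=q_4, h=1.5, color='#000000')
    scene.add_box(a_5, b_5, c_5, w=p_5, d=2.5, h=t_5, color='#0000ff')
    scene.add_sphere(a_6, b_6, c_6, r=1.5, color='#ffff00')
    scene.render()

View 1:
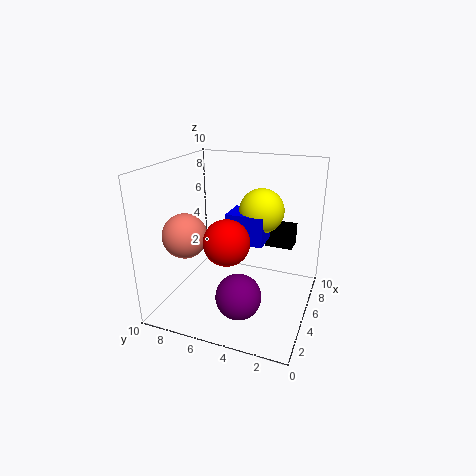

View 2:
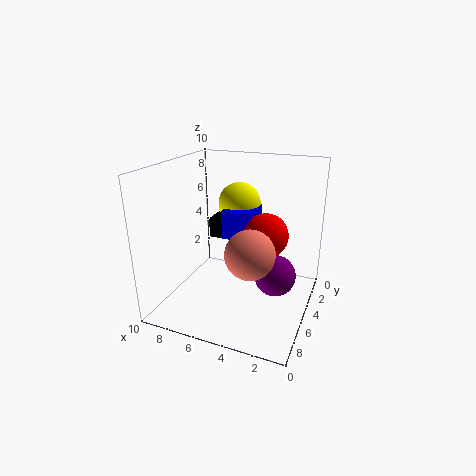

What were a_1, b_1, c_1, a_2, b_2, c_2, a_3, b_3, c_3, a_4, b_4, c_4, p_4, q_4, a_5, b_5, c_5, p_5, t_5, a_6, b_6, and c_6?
a_1 = 3, b_1 = 5, c_1 = 5.5, a_2 = 3, b_2 = 8, c_2 = 5.5, a_3 = 2.5, b_3 = 4, c_3 = 2, a_4 = 6.5, b_4 = 1.5, c_4 = 4, p_4 = 1.5, q_4 = 2, a_5 = 4, b_5 = 3, c_5 = 5, p_5 = 2, t_5 = 2, a_6 = 5.5, b_6 = 3.5, c_6 = 7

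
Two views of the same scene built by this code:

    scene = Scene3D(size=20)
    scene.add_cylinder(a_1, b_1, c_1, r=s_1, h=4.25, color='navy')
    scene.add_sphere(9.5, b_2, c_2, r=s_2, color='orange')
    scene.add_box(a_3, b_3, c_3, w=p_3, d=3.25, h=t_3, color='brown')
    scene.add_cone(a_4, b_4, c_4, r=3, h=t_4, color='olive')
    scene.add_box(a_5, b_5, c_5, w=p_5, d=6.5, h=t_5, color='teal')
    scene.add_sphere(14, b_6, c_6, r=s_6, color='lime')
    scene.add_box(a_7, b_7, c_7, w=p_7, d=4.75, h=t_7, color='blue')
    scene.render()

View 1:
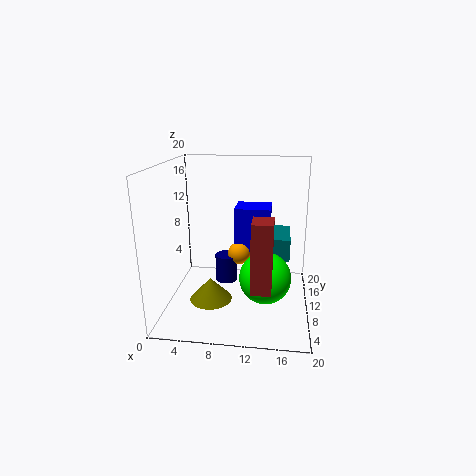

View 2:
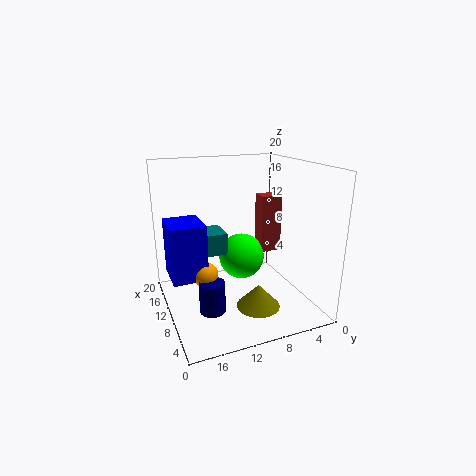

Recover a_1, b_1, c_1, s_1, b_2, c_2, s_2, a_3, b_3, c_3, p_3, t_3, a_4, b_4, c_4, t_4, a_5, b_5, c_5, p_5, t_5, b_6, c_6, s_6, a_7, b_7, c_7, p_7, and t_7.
a_1 = 7.5, b_1 = 14.75, c_1 = 1, s_1 = 1.75, b_2 = 15, c_2 = 5.5, s_2 = 1.75, a_3 = 12.5, b_3 = 1.75, c_3 = 6, p_3 = 2.5, t_3 = 8.75, a_4 = 6.25, b_4 = 8.5, c_4 = 1, t_4 = 3.25, a_5 = 12.75, b_5 = 10.5, c_5 = 6.5, p_5 = 4.5, t_5 = 3.25, b_6 = 7.75, c_6 = 5.25, s_6 = 3.5, a_7 = 8.75, b_7 = 14.75, c_7 = 5, p_7 = 5.5, t_7 = 7.75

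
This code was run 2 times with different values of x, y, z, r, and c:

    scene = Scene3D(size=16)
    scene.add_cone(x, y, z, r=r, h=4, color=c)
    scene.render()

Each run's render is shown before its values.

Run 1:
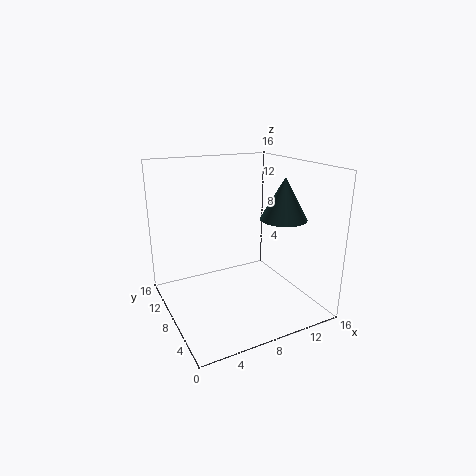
x = 10; y = 2.5; z = 11.5; r = 2.25; c = 'darkslategray'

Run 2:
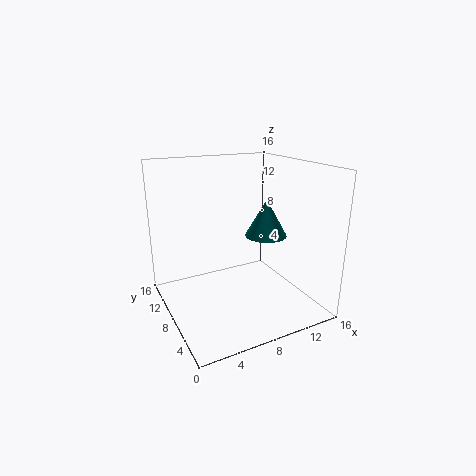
x = 10.5; y = 6.25; z = 8.5; r = 2.25; c = 'teal'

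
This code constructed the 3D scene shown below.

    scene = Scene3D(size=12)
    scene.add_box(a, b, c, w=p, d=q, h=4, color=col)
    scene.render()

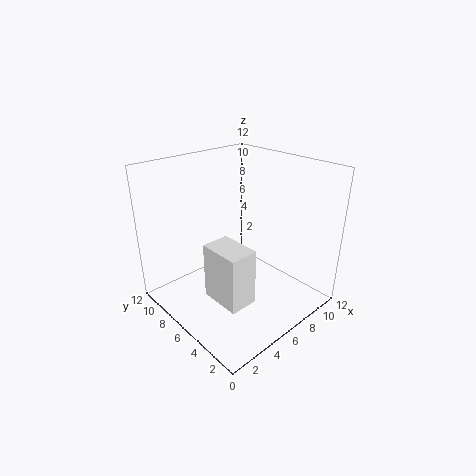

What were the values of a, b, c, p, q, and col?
a = 1, b = 1, c = 4, p = 2, q = 3, col = 'white'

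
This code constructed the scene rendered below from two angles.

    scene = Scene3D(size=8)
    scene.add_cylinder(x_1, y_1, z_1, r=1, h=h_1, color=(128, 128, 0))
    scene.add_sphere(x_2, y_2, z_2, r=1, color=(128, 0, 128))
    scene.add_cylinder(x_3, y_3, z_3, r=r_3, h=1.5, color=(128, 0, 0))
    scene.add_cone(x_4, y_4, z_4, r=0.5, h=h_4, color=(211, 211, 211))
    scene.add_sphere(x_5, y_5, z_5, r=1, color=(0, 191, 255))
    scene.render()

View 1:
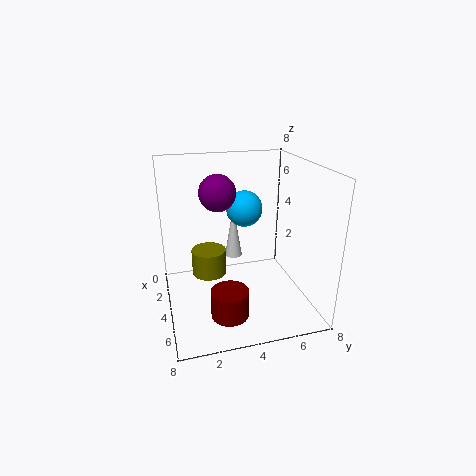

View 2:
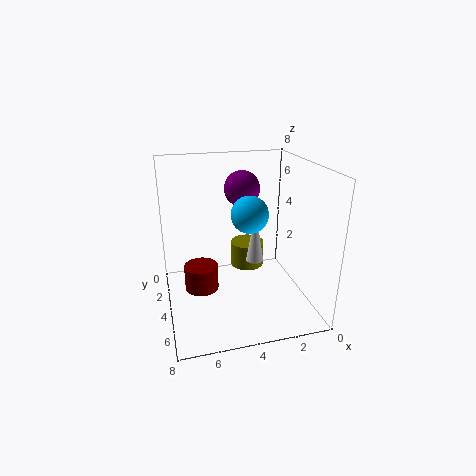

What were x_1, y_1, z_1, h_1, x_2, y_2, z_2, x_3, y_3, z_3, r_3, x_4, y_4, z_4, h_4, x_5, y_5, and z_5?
x_1 = 3, y_1 = 2.5, z_1 = 1.5, h_1 = 1.5, x_2 = 3.5, y_2 = 3, z_2 = 6.5, x_3 = 6, y_3 = 3, z_3 = 0.5, r_3 = 1, x_4 = 3, y_4 = 4, z_4 = 2.5, h_4 = 3, x_5 = 3.5, y_5 = 4.5, z_5 = 5.5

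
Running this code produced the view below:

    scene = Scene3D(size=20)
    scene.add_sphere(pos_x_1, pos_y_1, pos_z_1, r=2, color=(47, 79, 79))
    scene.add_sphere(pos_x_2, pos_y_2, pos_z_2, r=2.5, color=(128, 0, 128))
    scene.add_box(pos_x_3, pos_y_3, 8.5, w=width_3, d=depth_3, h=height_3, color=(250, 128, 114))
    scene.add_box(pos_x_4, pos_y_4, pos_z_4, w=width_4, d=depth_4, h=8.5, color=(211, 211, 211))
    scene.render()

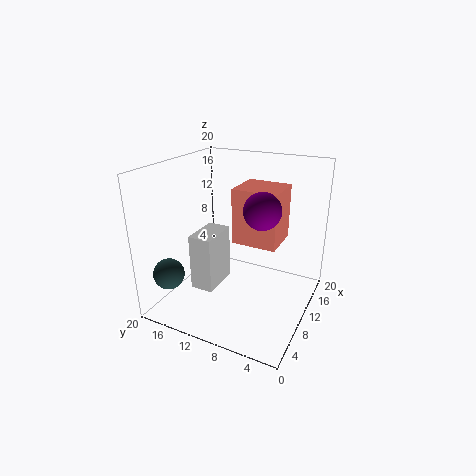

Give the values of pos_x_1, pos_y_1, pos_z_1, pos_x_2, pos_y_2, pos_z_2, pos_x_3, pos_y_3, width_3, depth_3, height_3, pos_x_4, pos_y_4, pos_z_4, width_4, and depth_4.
pos_x_1 = 2
pos_y_1 = 16
pos_z_1 = 7
pos_x_2 = 10
pos_y_2 = 6.5
pos_z_2 = 14.5
pos_x_3 = 11
pos_y_3 = 5
width_3 = 6
depth_3 = 6.5
height_3 = 8
pos_x_4 = 8
pos_y_4 = 13.5
pos_z_4 = 1
width_4 = 6
depth_4 = 3.5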